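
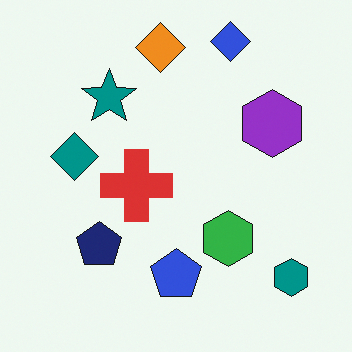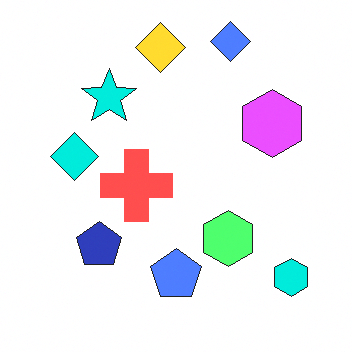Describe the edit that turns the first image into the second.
The second image is the first substantially brightened.

Every pixel — background and shapes alike — is uniformly brightened.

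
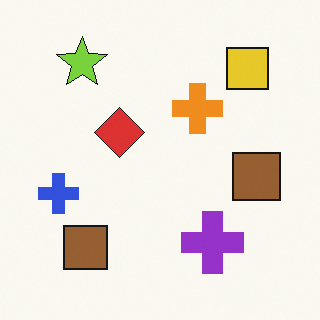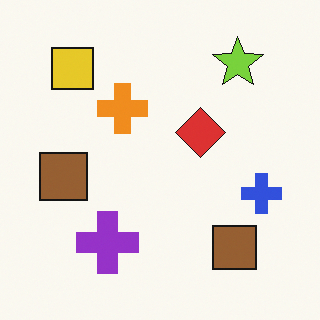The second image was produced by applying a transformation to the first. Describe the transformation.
The image was flipped horizontally (left ↔ right).

The blue cross is in the left of the first image and the right of the second — shapes on opposite sides of the vertical midline have swapped in a mirror flip.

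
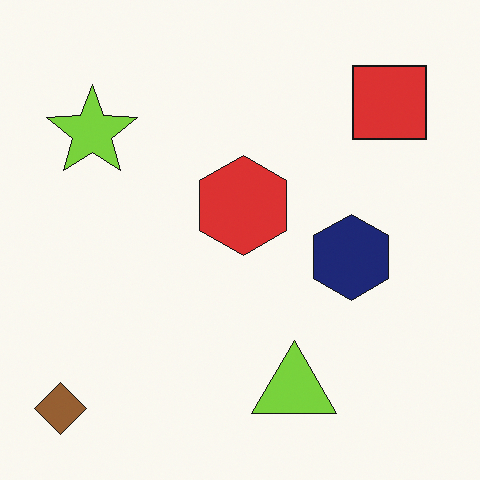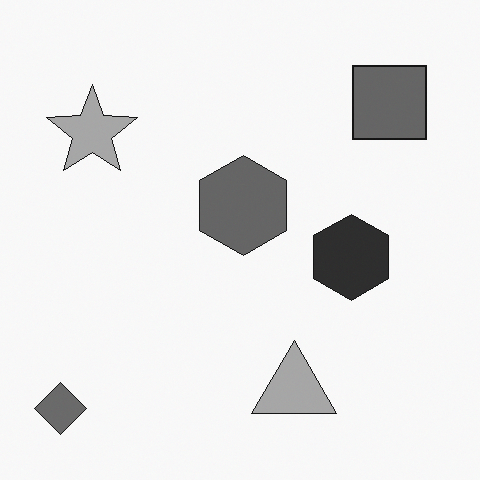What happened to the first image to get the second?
The second image is the first converted to grayscale.

All color is removed — every shape is now a shade of grey.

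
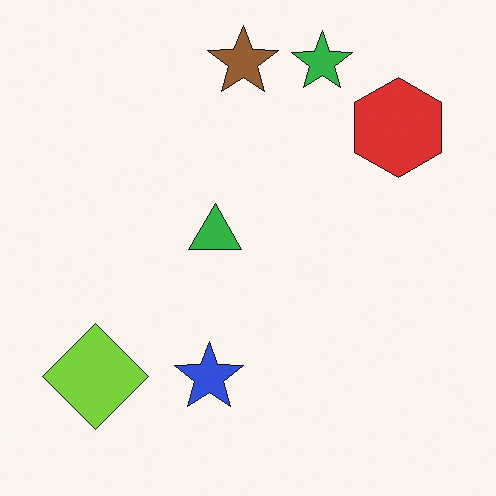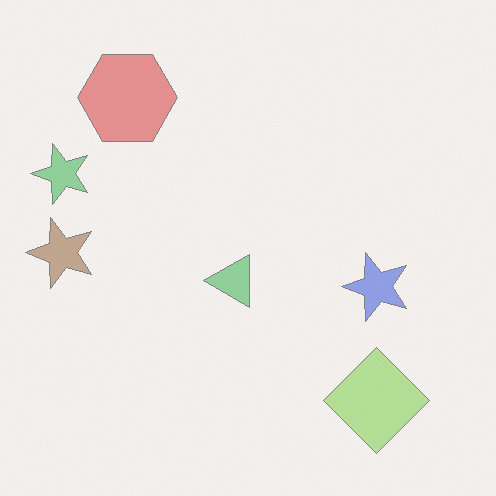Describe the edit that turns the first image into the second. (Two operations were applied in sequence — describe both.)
This is the original image rotated 90° counter-clockwise, then given much lower contrast.

The green star sits in the top of the first image and the left of the second — consistent with a whole-image 90° counter-clockwise rotation. Tones are pushed toward mid-grey across the whole image — a global contrast change.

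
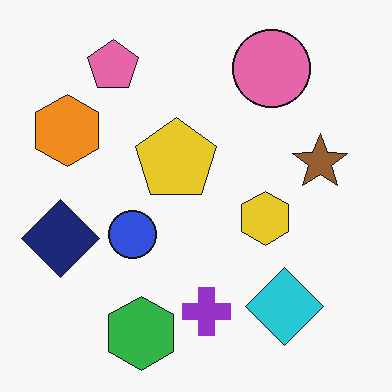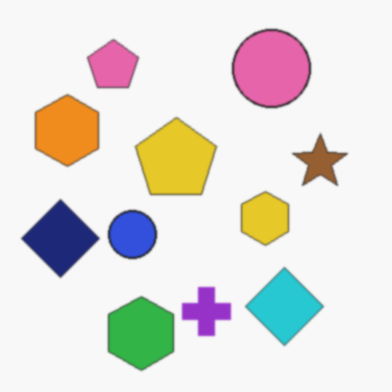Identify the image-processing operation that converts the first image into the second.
It was given a subtle gaussian blur.

Shape edges and outlines are uniformly softened across the whole image.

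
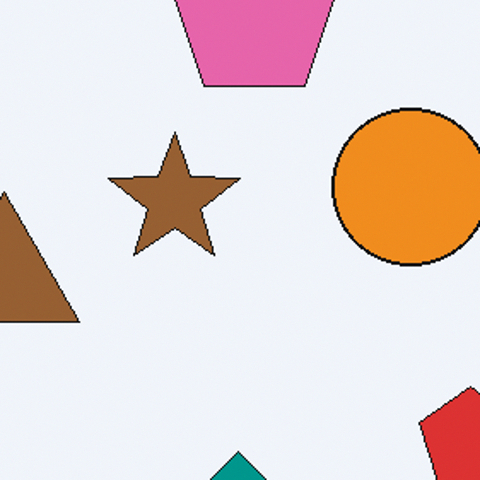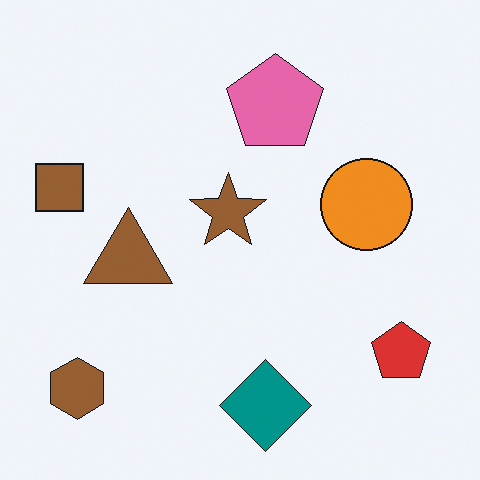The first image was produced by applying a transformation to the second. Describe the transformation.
The transformation is: cropped tightly and scaled back up.

The visible shapes are larger and the field of view is narrower; shapes near the original edges may be partly or wholly outside the frame — a crop-and-rescale.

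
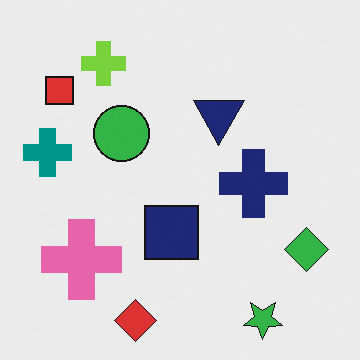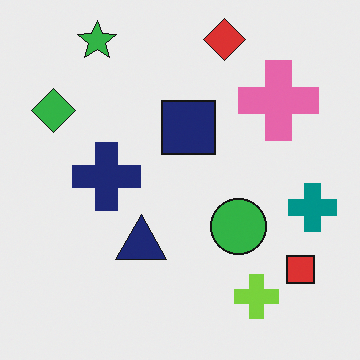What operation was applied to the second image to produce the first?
The transformation is: rotated 180°.

The green star sits in the top-left of the second image and the bottom-right of the first — consistent with a whole-image 180° rotation.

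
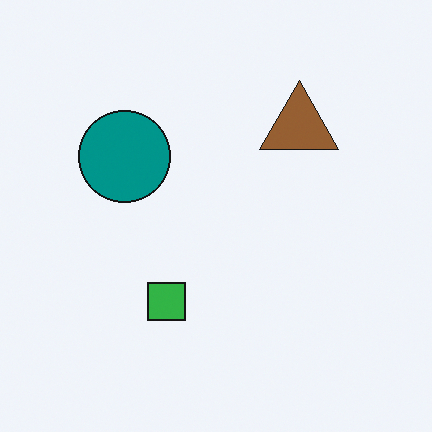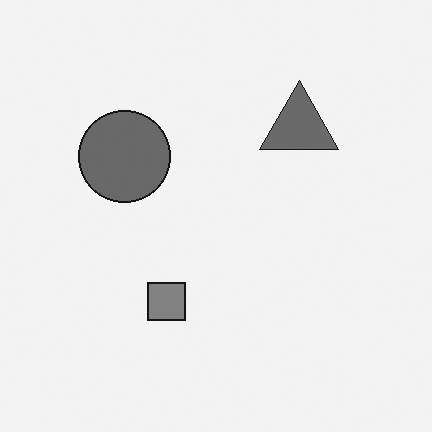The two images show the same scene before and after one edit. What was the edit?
Converted to grayscale.

All color is removed — every shape is now a shade of grey.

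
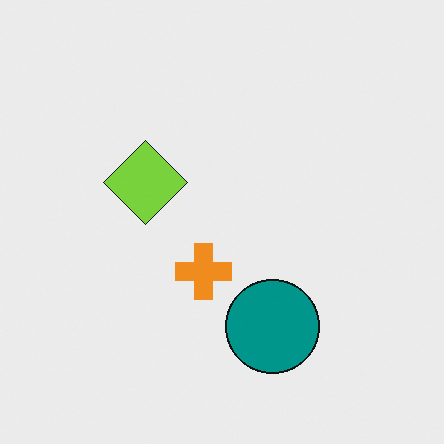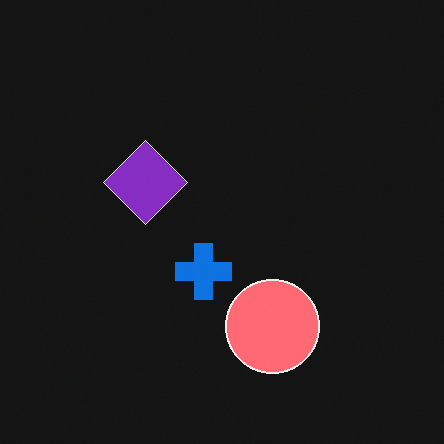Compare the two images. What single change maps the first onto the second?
The transformation is: color-inverted (negative).

The light background has become dark and every shape's color is its complement — a photographic negative.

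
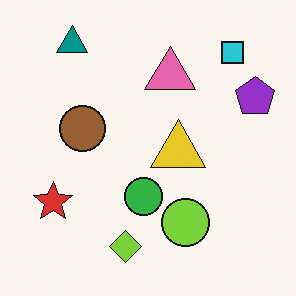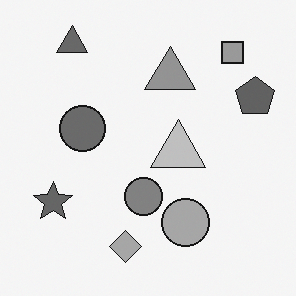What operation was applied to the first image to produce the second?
Converted to grayscale.

All color is removed — every shape is now a shade of grey.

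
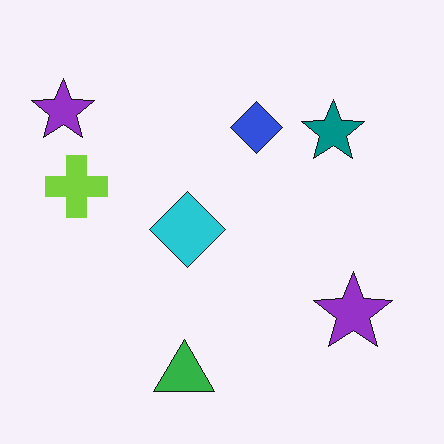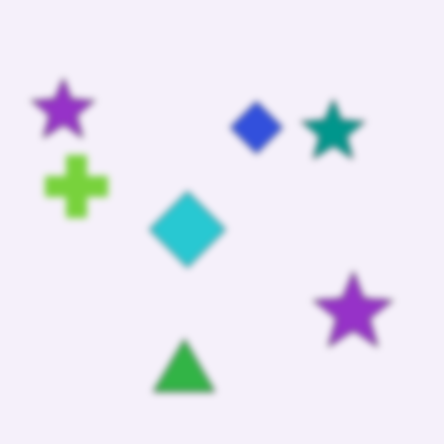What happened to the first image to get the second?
The transformation is: moderately blurred.

Shape edges and outlines are uniformly softened across the whole image.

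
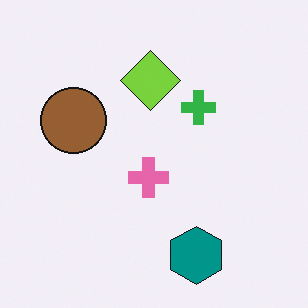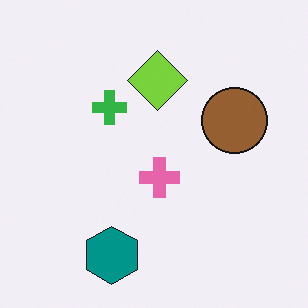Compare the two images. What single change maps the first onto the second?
The image was flipped horizontally (left ↔ right).

The brown circle is in the left of the first image and the right of the second — shapes on opposite sides of the vertical midline have swapped in a mirror flip.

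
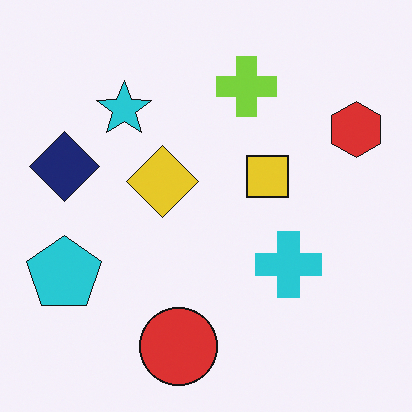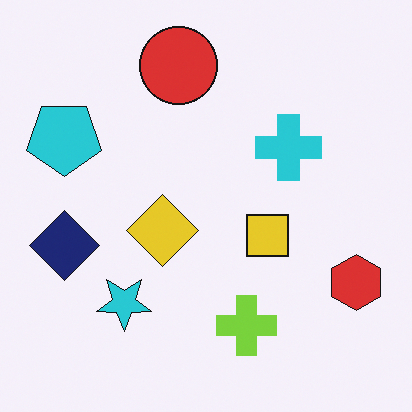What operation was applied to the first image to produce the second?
The second image is the first flipped vertically (top ↔ bottom).

The red circle is in the bottom of the first image and the top of the second — shapes on opposite sides of the horizontal midline have swapped in a mirror flip.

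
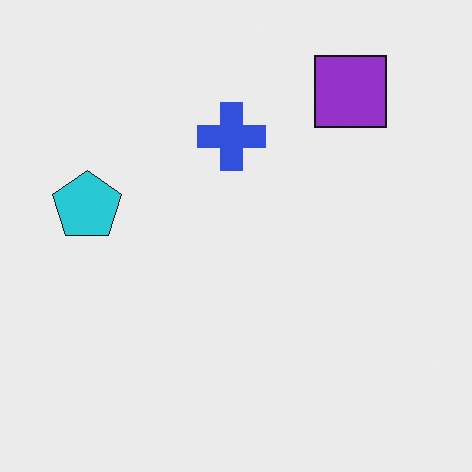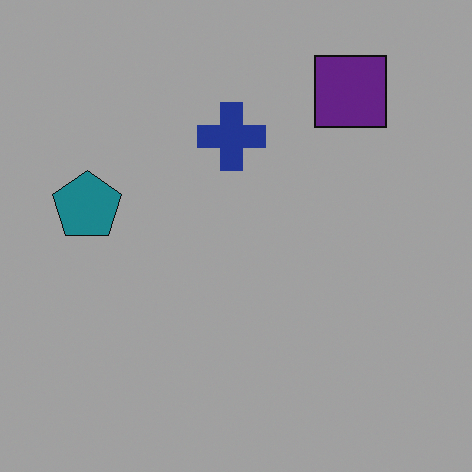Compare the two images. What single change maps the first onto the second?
Noticeably darkened.

Every pixel — background and shapes alike — is uniformly darkened.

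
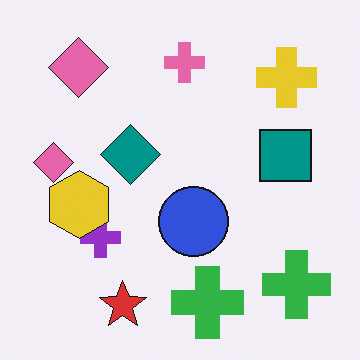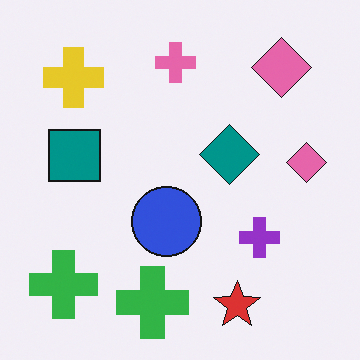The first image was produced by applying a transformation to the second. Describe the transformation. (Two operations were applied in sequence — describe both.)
The transformation is: flipped horizontally (left ↔ right), then overlaid with an additional yellow hexagon.

The yellow cross is in the top-left of the second image and the top-right of the first — shapes on opposite sides of the vertical midline have swapped in a mirror flip. A yellow hexagon appears in the first image that is absent from the second.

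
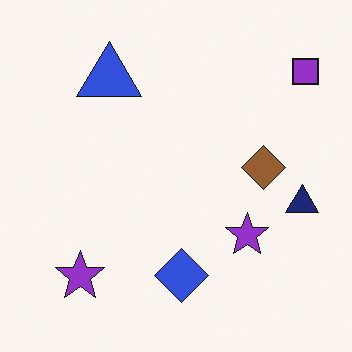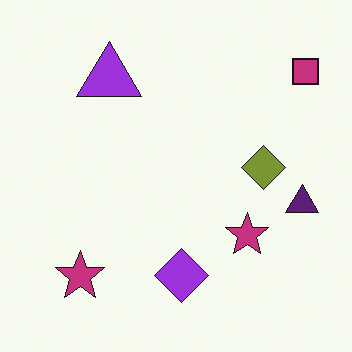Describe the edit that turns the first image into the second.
The image was hue-shifted slightly.

Every shape's color has rotated by the same amount around the hue wheel — a uniform hue shift.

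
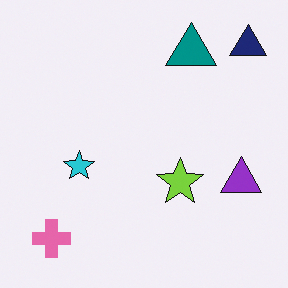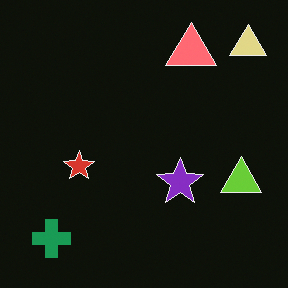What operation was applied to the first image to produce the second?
The second image is the first color-inverted (negative).

The light background has become dark and every shape's color is its complement — a photographic negative.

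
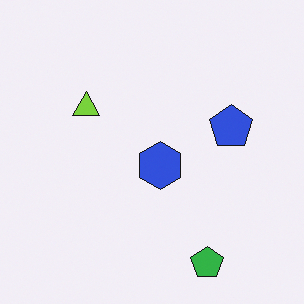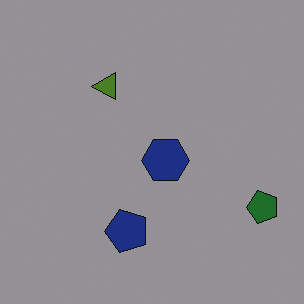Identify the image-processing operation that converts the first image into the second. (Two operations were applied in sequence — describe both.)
It was transposed (reflected across the top-left ↔ bottom-right diagonal), then darkened a lot.

Shapes have swapped their row and column positions — what was in the top-right is now in the bottom-left — a diagonal reflection. Every pixel — background and shapes alike — is uniformly darkened.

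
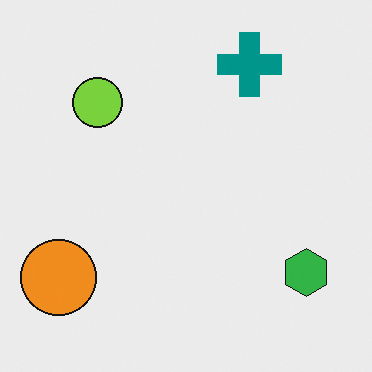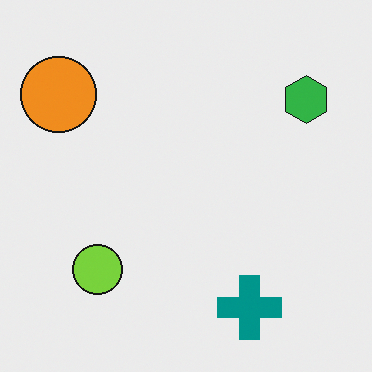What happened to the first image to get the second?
The image was flipped vertically (top ↔ bottom).

The teal cross is in the top-right of the first image and the bottom-right of the second — shapes on opposite sides of the horizontal midline have swapped in a mirror flip.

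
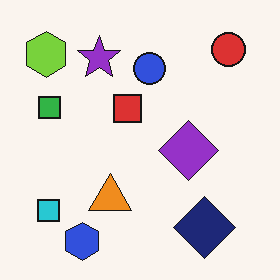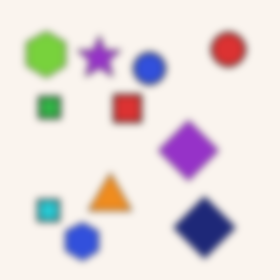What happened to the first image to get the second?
It was moderately blurred.

Shape edges and outlines are uniformly softened across the whole image.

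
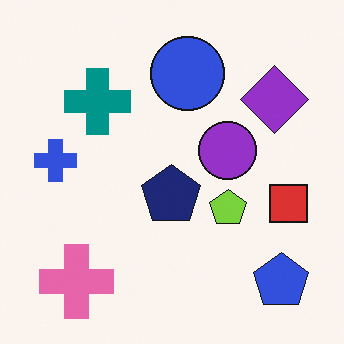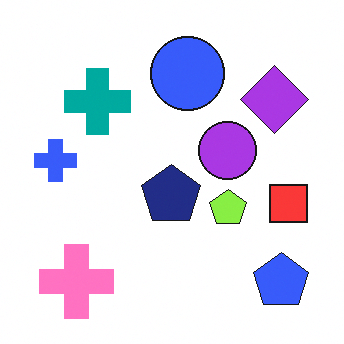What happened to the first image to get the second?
The transformation is: brightened a little.

Every pixel — background and shapes alike — is uniformly brightened.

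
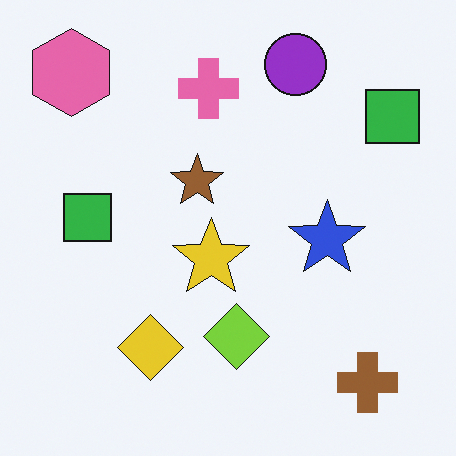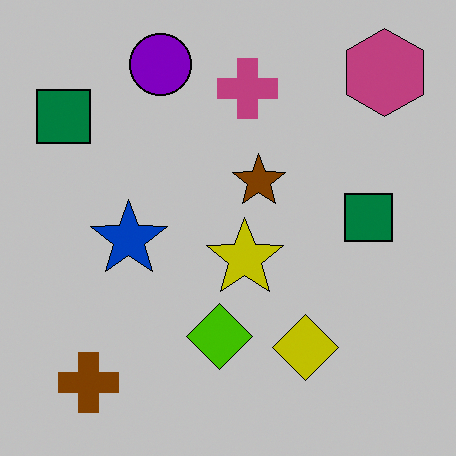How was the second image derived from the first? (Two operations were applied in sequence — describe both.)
The transformation is: flipped horizontally (left ↔ right), then heavily posterized to just a handful of flat colors.

The pink hexagon is in the top-left of the first image and the top-right of the second — shapes on opposite sides of the vertical midline have swapped in a mirror flip. Each flat color has snapped to a coarser quantized level — most visibly, the near-white background has dropped to a flat grey.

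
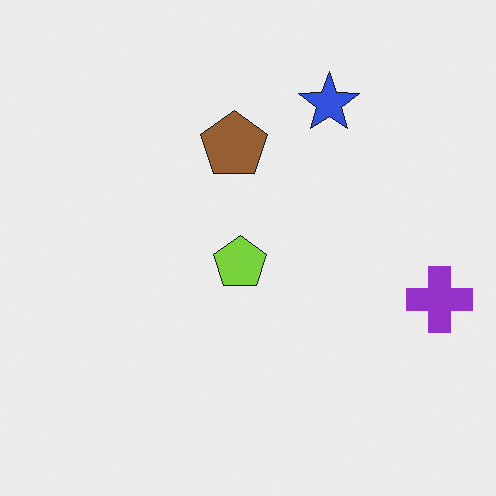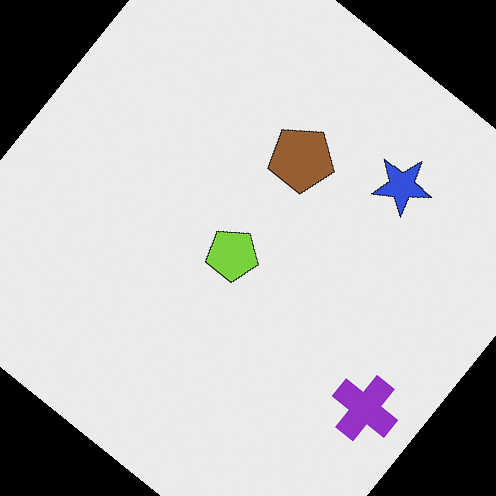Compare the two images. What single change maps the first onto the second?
Rotated clockwise by a large amount — several tens of degrees.

Every shape is tilted by the same angle and the image corners show triangular fill wedges — a whole-image rotation by a non-right angle.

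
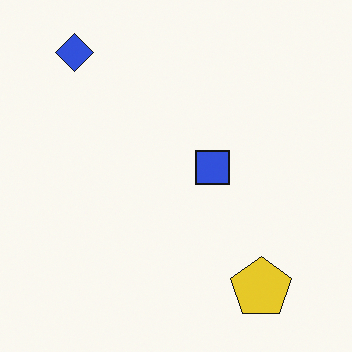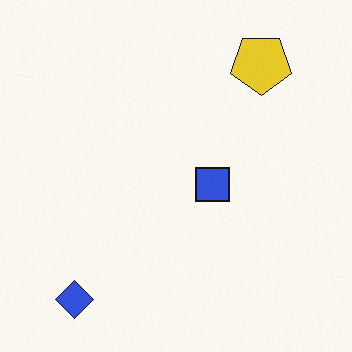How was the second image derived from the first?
The image was flipped vertically (top ↔ bottom).

The blue diamond is in the top-left of the first image and the bottom-left of the second — shapes on opposite sides of the horizontal midline have swapped in a mirror flip.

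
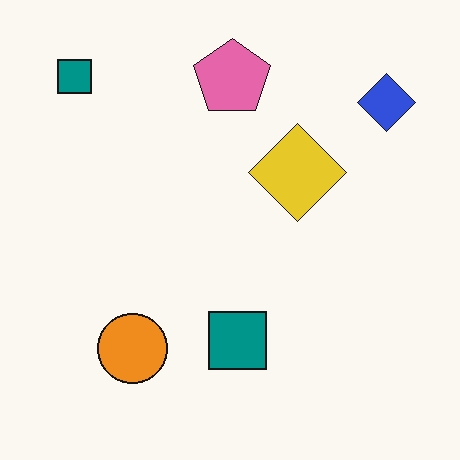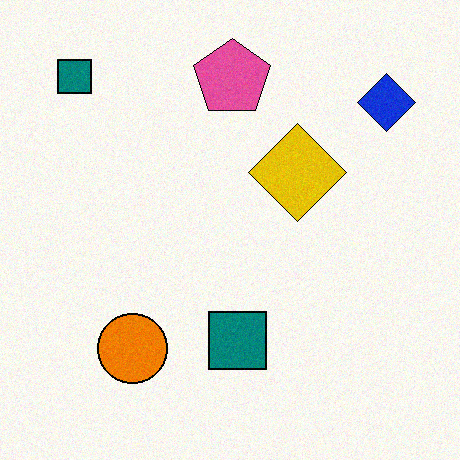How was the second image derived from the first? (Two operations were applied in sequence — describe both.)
The transformation is: given slightly increased contrast, then degraded with a light layer of grain.

Tones are pushed away from mid-grey across the whole image — a global contrast change. Random speckle covers the whole image, including the flat background.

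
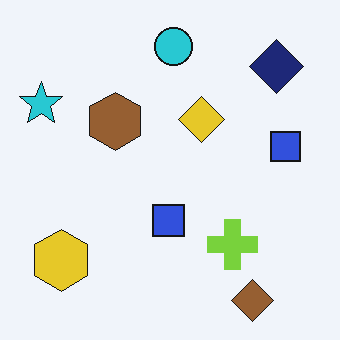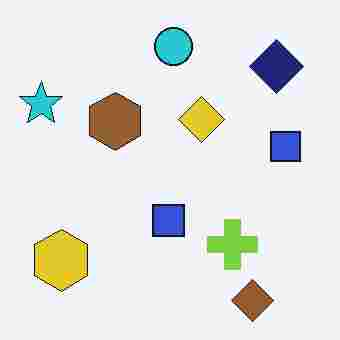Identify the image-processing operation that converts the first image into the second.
The transformation is: heavily JPEG-compressed with obvious blocking artifacts.

Blocky 8×8 compression artifacts appear around shape edges and the flat background shows ringing — characteristic JPEG degradation.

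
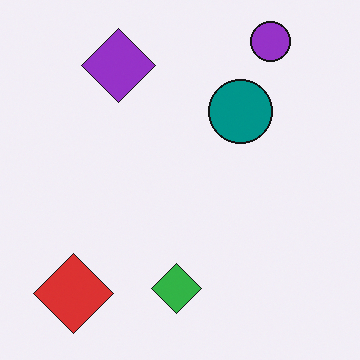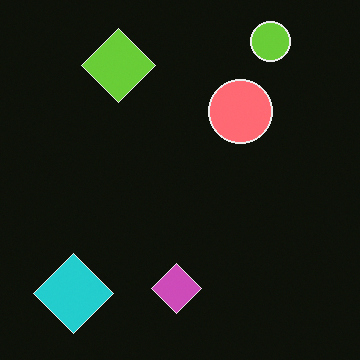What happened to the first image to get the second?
The second image is the first color-inverted (negative).

The light background has become dark and every shape's color is its complement — a photographic negative.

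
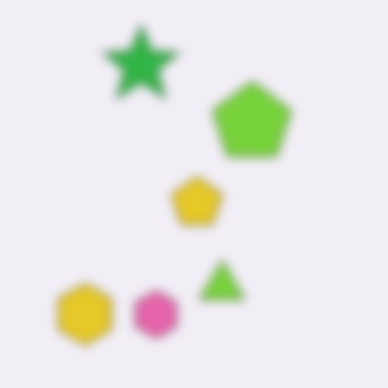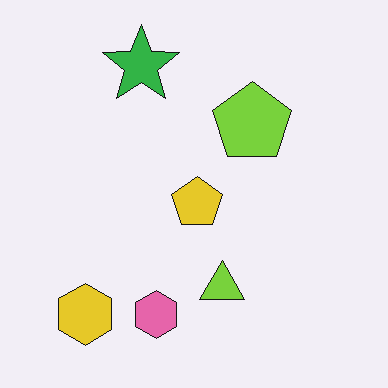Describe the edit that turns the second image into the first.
Strongly gaussian-blurred.

Shape edges and outlines are uniformly softened across the whole image.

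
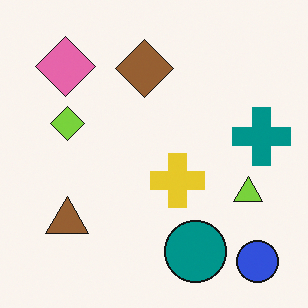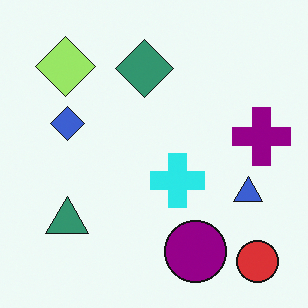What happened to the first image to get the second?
The image was hue-shifted noticeably.

Every shape's color has rotated by the same amount around the hue wheel — a uniform hue shift.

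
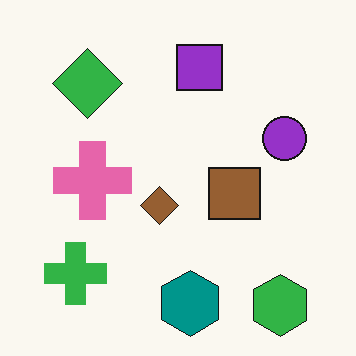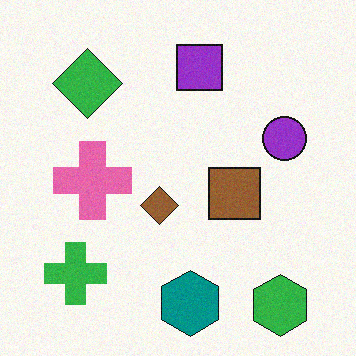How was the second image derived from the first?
It was degraded with a light layer of grain.

Random speckle covers the whole image, including the flat background.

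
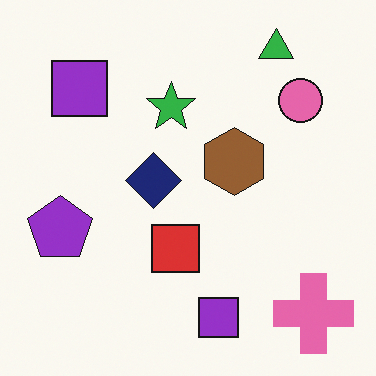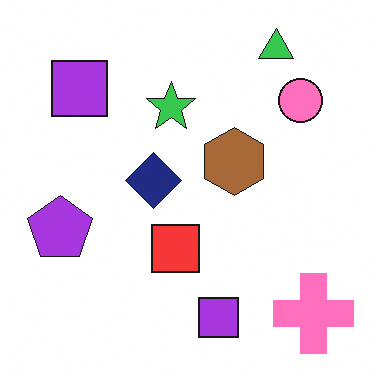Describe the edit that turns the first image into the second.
The image was slightly brightened.

Every pixel — background and shapes alike — is uniformly brightened.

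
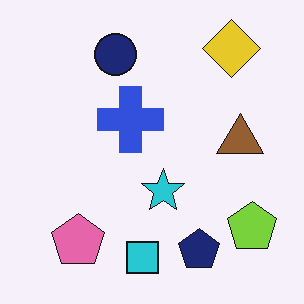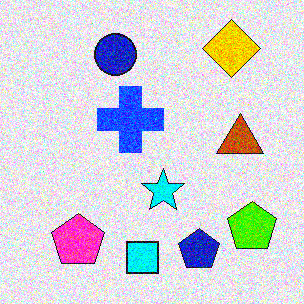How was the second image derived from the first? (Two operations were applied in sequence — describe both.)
The transformation is: degraded with visible gaussian noise, then made much more vivid (saturation change).

Random speckle covers the whole image, including the flat background. All colors are more vivid — a global saturation change.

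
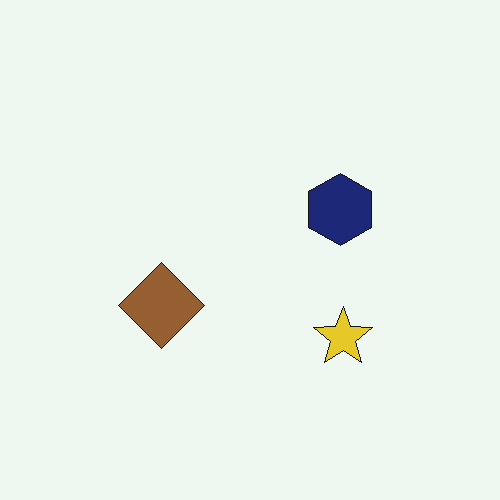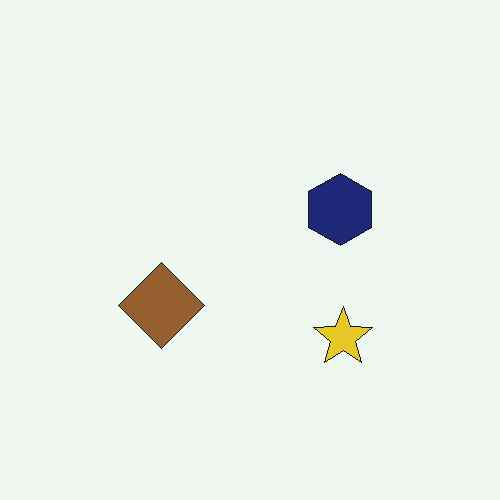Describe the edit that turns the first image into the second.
The second image is the first JPEG-compressed with visible artifacts.

Blocky 8×8 compression artifacts appear around shape edges and the flat background shows ringing — characteristic JPEG degradation.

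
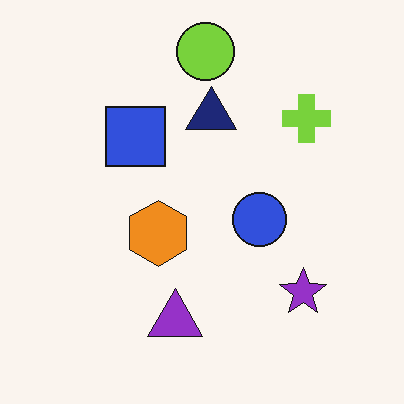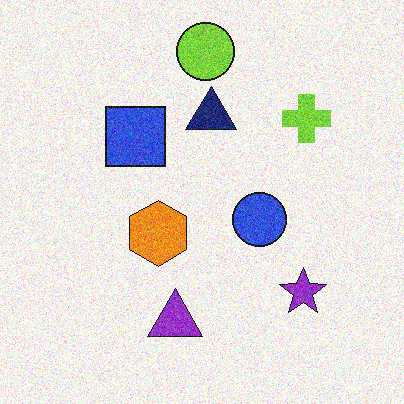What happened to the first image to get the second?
Degraded with moderate additive noise.

Random speckle covers the whole image, including the flat background.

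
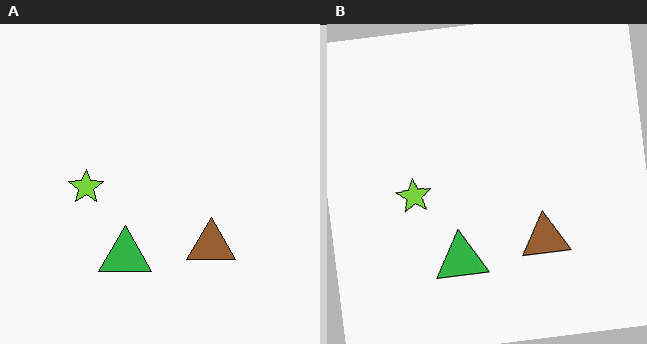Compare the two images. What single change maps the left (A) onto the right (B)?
The right (B) image is the left (A) rotated counter-clockwise by a few degrees.

Every shape is tilted by the same angle and the image corners show triangular fill wedges — a whole-image rotation by a non-right angle.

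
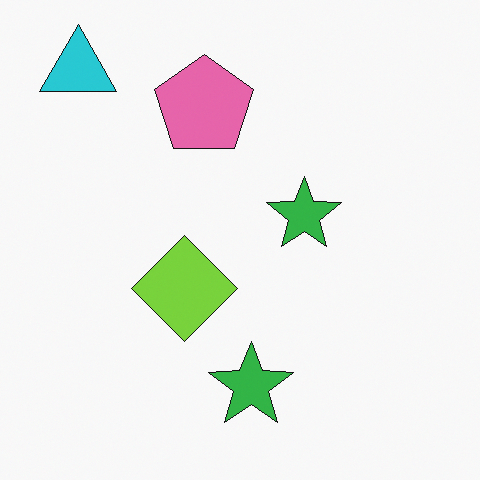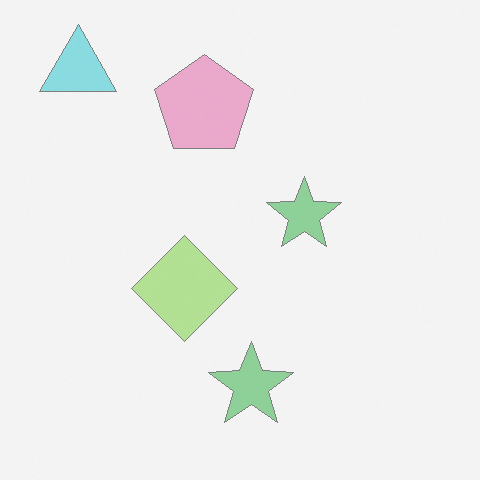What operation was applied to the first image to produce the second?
This is the original image given much lower contrast.

Tones are pushed toward mid-grey across the whole image — a global contrast change.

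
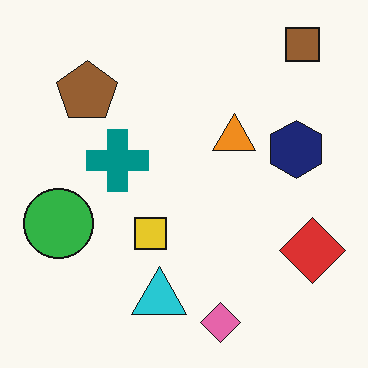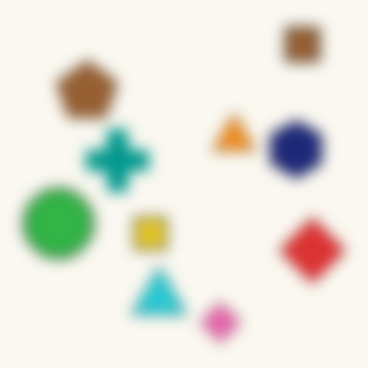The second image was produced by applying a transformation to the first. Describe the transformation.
The image was strongly gaussian-blurred.

Shape edges and outlines are uniformly softened across the whole image.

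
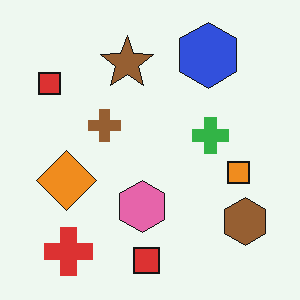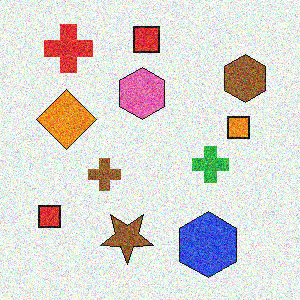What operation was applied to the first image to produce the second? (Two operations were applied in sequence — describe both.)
It was flipped vertically (top ↔ bottom), then degraded with heavy additive noise.

The red cross is in the bottom-left of the first image and the top-left of the second — shapes on opposite sides of the horizontal midline have swapped in a mirror flip. Random speckle covers the whole image, including the flat background.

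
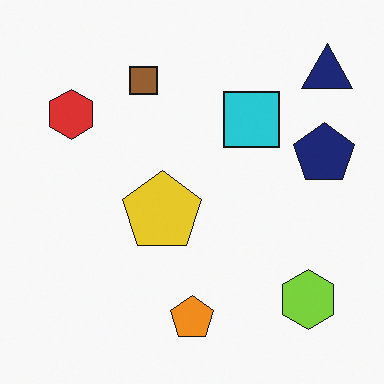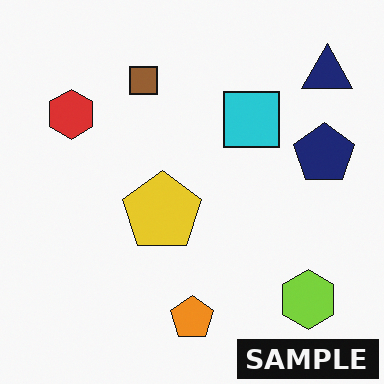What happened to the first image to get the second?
The second image is the first watermarked with the text "SAMPLE" in the lower-right corner.

A dark label reading "SAMPLE" appears in the lower-right corner.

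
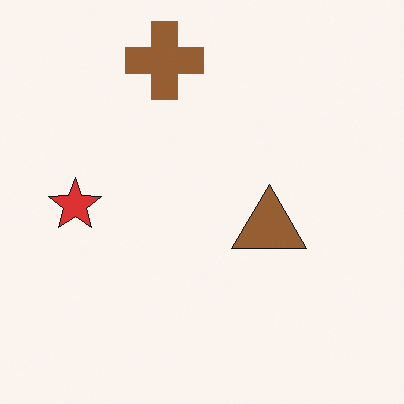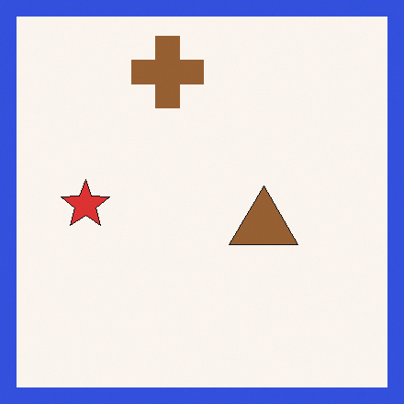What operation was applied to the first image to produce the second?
The image was framed with a blue border.

A solid blue frame runs around the edge of the second image, with the content slightly shrunk inside it.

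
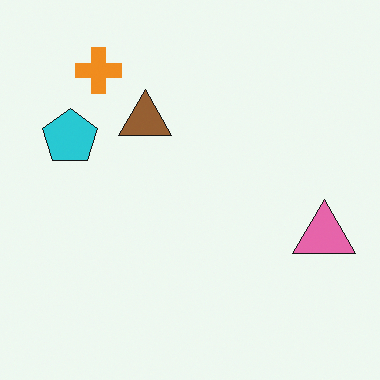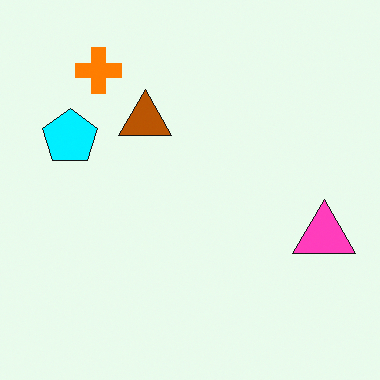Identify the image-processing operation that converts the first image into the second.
The second image is the first heavily oversaturated.

All colors are more vivid — a global saturation change.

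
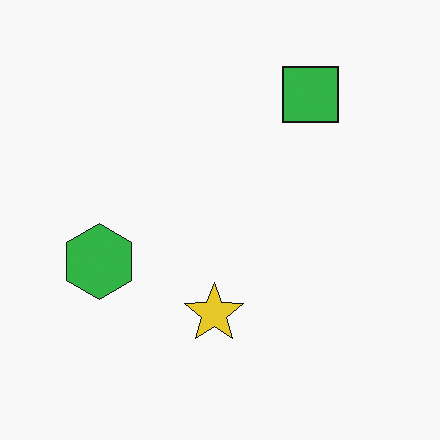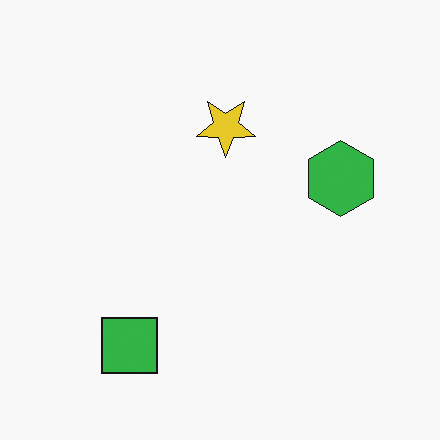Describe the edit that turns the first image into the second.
This is the original image rotated 180°.

The green square sits in the top-right of the first image and the bottom-left of the second — consistent with a whole-image 180° rotation.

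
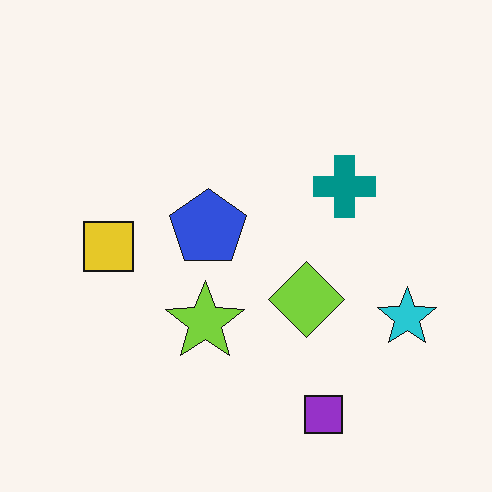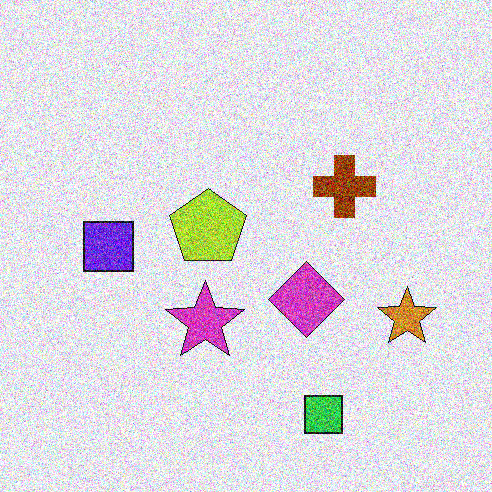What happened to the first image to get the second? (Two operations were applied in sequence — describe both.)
It was hue-shifted by a large amount, then degraded with heavy additive noise.

Every shape's color has rotated by the same amount around the hue wheel — a uniform hue shift. Random speckle covers the whole image, including the flat background.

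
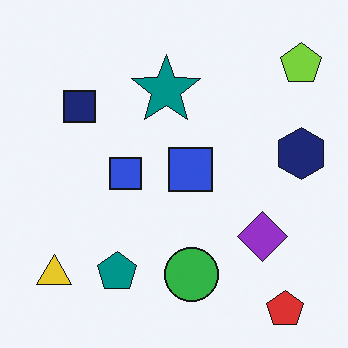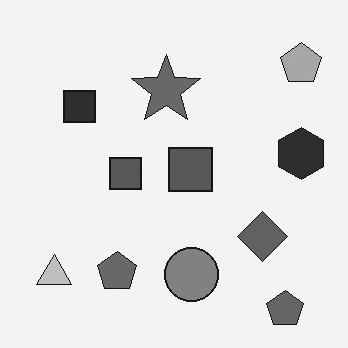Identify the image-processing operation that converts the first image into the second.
The second image is the first converted to grayscale.

All color is removed — every shape is now a shade of grey.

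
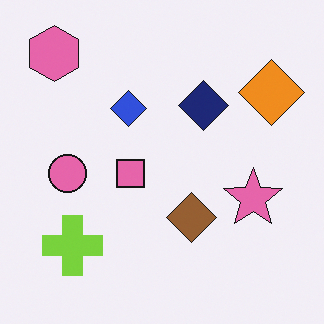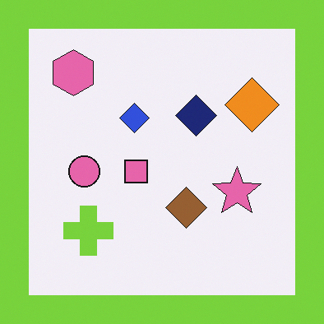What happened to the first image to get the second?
The second image is the first framed with a lime border.

A solid lime frame runs around the edge of the second image, with the content slightly shrunk inside it.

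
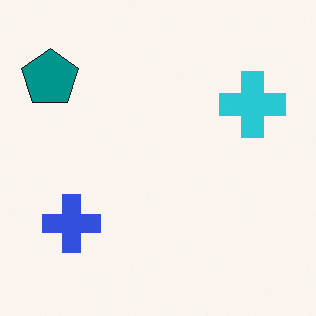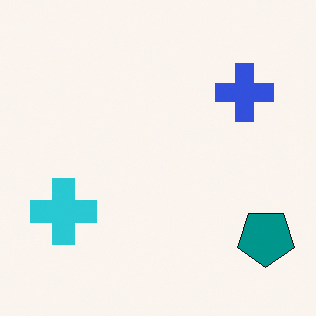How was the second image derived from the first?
This is the original image rotated 180°.

The teal pentagon sits in the top-left of the first image and the bottom-right of the second — consistent with a whole-image 180° rotation.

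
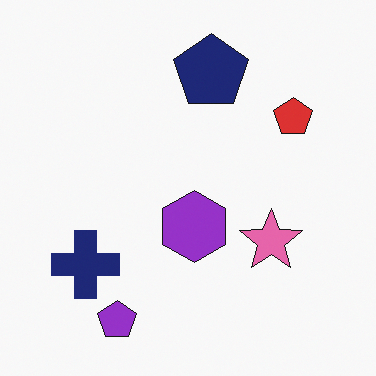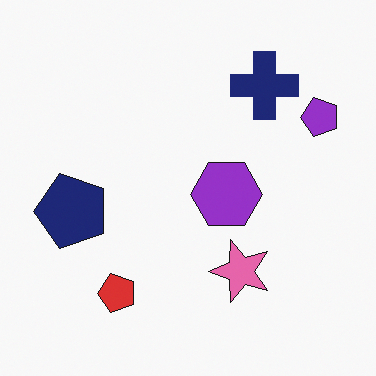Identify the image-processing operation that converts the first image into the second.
The second image is the first transposed (reflected across the top-left ↔ bottom-right diagonal).

Shapes have swapped their row and column positions — what was in the top-right is now in the bottom-left — a diagonal reflection.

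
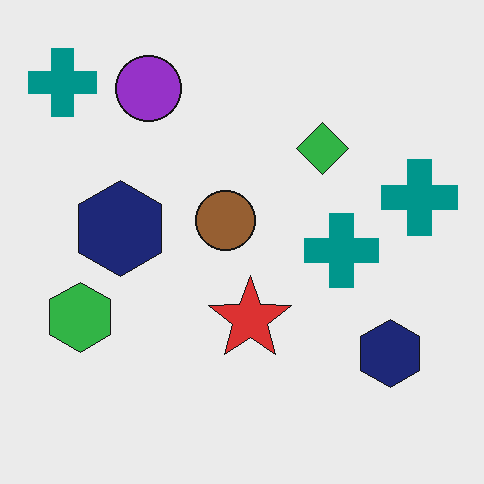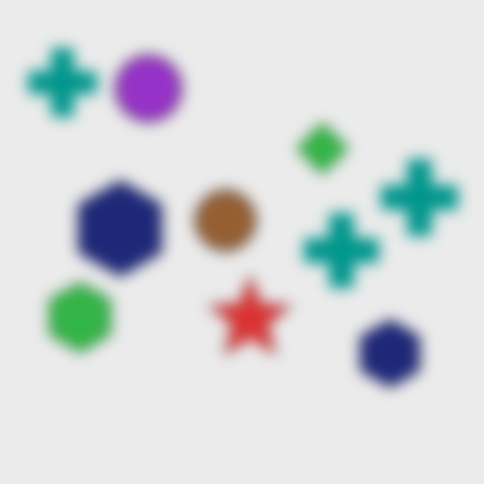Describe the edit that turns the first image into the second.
The image was heavily blurred.

Shape edges and outlines are uniformly softened across the whole image.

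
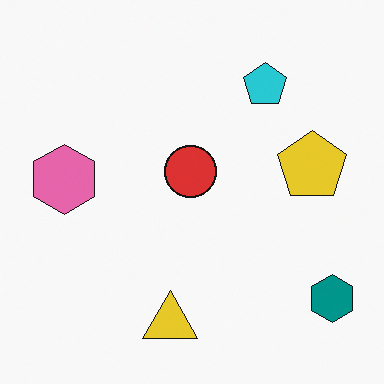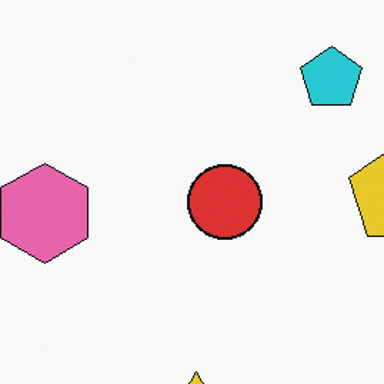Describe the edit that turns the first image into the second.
The transformation is: cropped slightly and scaled back up.

The visible shapes are larger and the field of view is narrower; shapes near the original edges may be partly or wholly outside the frame — a crop-and-rescale.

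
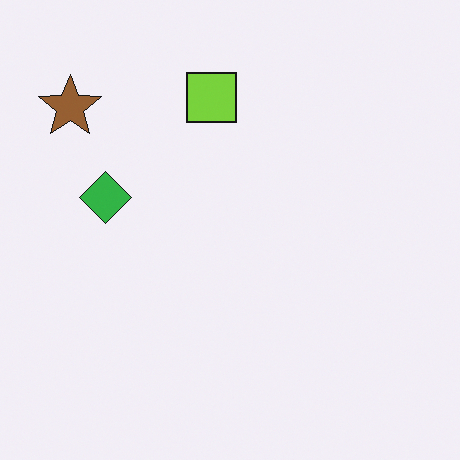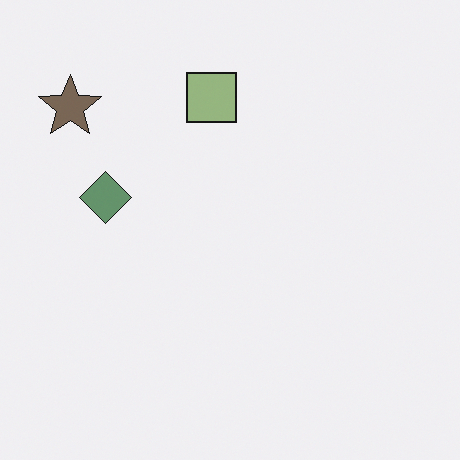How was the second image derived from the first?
The image was heavily desaturated.

All colors are more muted and greyish — a global saturation change.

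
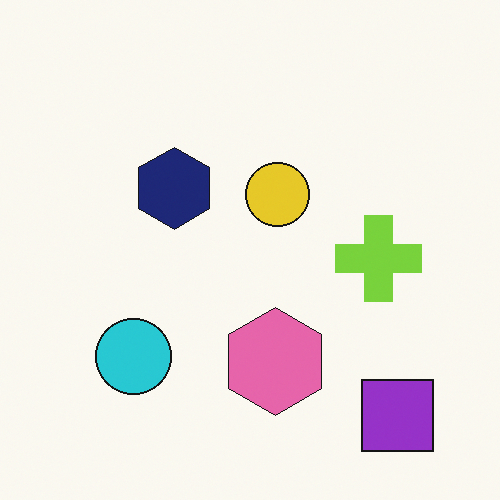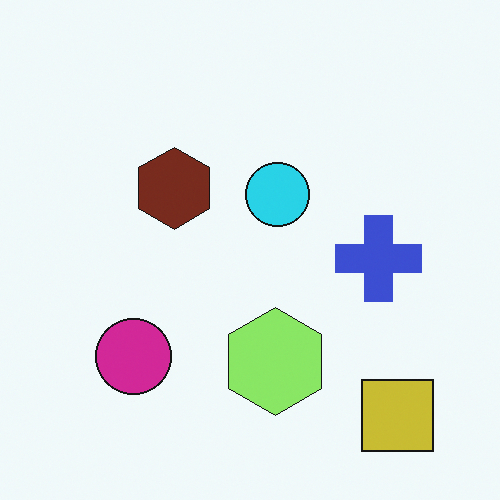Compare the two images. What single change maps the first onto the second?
This is the original image hue-shifted through roughly a third of the color wheel.

Every shape's color has rotated by the same amount around the hue wheel — a uniform hue shift.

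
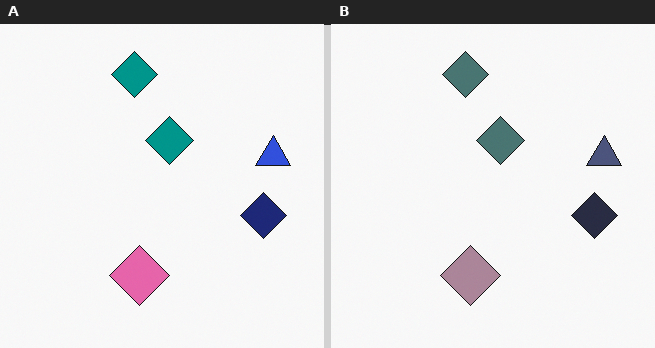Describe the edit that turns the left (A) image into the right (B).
The right (B) image is the left (A) heavily desaturated.

All colors are more muted and greyish — a global saturation change.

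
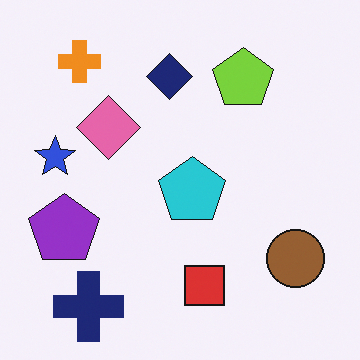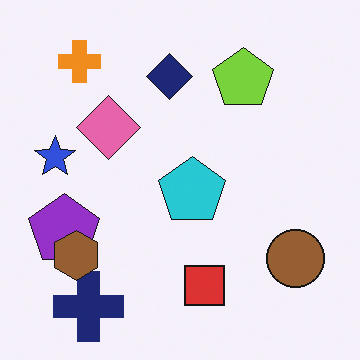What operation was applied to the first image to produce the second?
Overlaid with an additional brown hexagon.

A brown hexagon appears in the second image that is absent from the first.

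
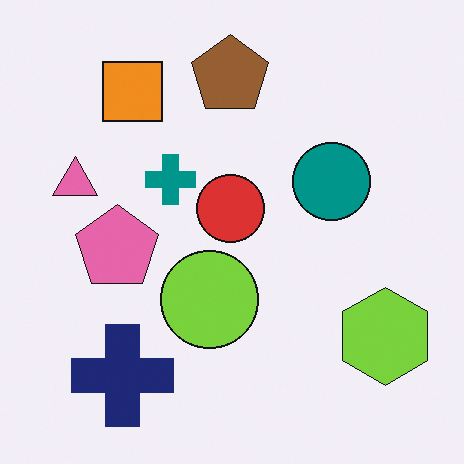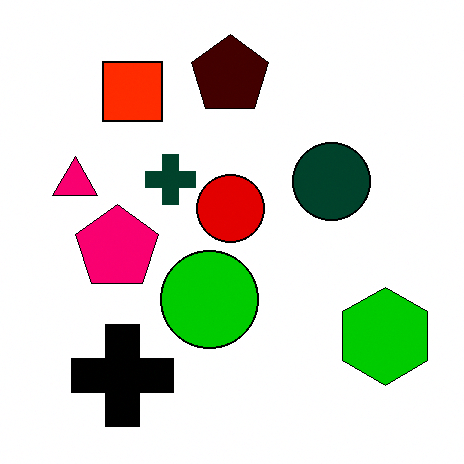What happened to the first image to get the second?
The image was given much higher contrast.

Tones are pushed away from mid-grey across the whole image — a global contrast change.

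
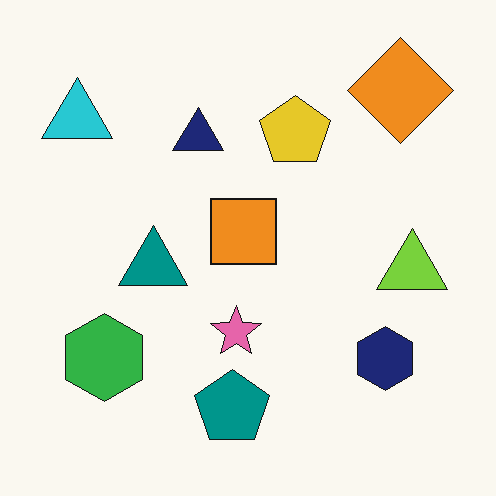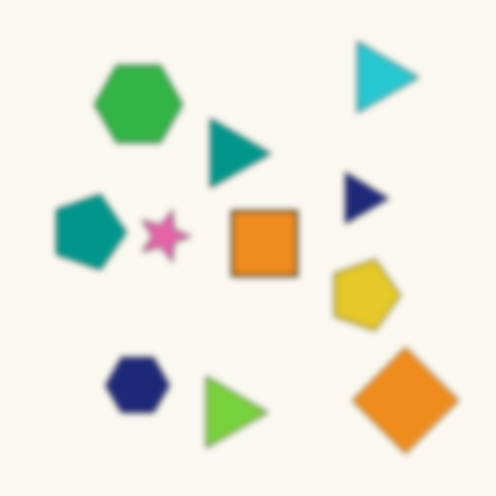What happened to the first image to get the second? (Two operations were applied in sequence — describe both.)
It was rotated 90° clockwise, then moderately blurred.

The orange diamond sits in the top-right of the first image and the bottom-right of the second — consistent with a whole-image 90° clockwise rotation. Shape edges and outlines are uniformly softened across the whole image.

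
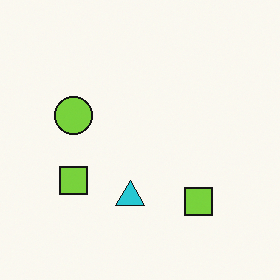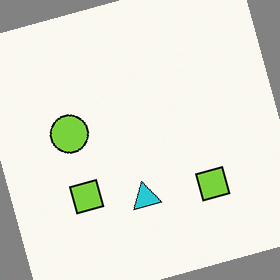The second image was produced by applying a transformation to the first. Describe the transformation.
It was rotated counter-clockwise by a moderate amount.

Every shape is tilted by the same angle and the image corners show triangular fill wedges — a whole-image rotation by a non-right angle.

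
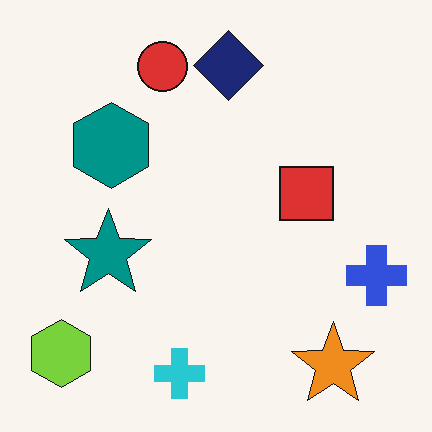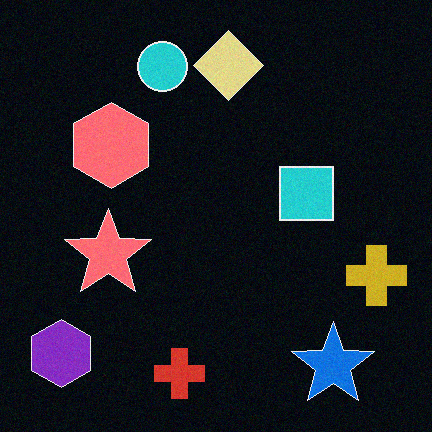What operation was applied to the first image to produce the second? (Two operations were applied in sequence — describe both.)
The transformation is: color-inverted (negative), then degraded with a light layer of grain.

The light background has become dark and every shape's color is its complement — a photographic negative. Random speckle covers the whole image, including the flat background.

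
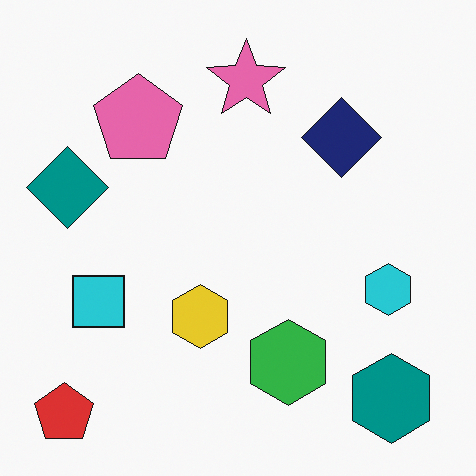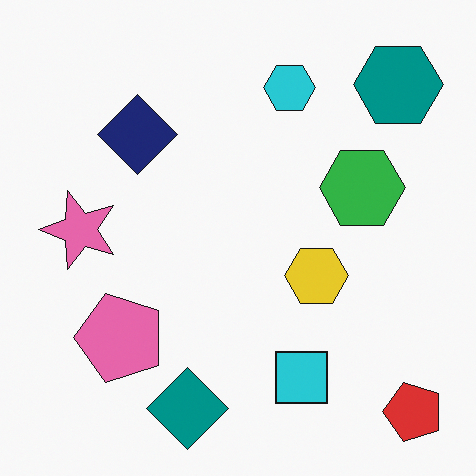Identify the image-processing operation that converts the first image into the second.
It was rotated 90° counter-clockwise.

The red pentagon sits in the bottom-left of the first image and the bottom-right of the second — consistent with a whole-image 90° counter-clockwise rotation.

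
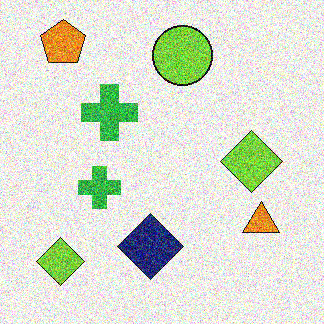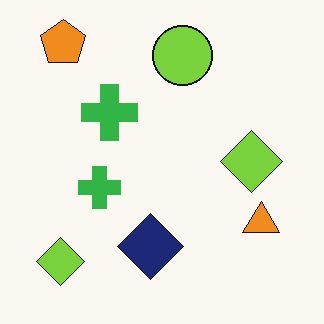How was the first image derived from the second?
This is the original image degraded with strong gaussian noise.

Random speckle covers the whole image, including the flat background.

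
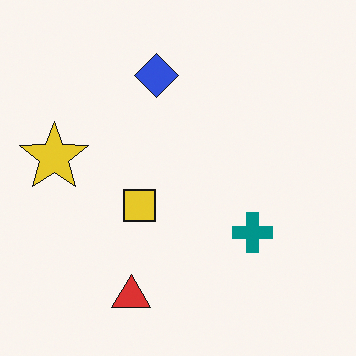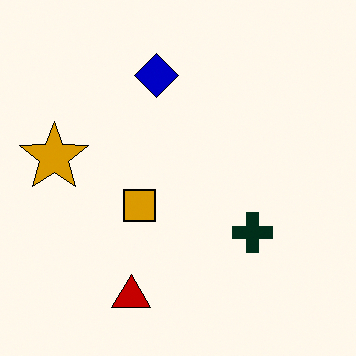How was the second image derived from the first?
Boosted in contrast.

Tones are pushed away from mid-grey across the whole image — a global contrast change.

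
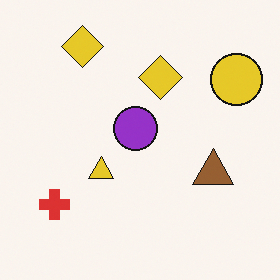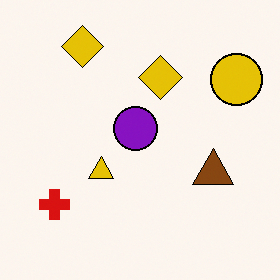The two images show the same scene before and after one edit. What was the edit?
Given slightly increased contrast.

Tones are pushed away from mid-grey across the whole image — a global contrast change.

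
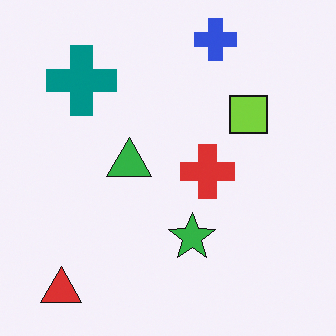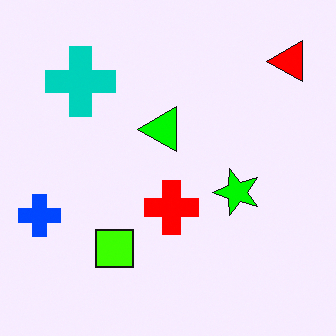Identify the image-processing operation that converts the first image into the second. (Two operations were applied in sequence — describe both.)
The image was made much more vivid (saturation change), then transposed (reflected across the top-left ↔ bottom-right diagonal).

All colors are more vivid — a global saturation change. Shapes have swapped their row and column positions — what was in the top-right is now in the bottom-left — a diagonal reflection.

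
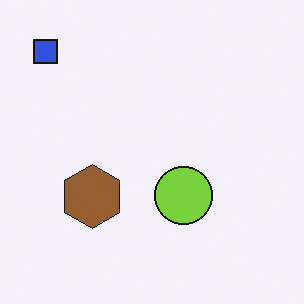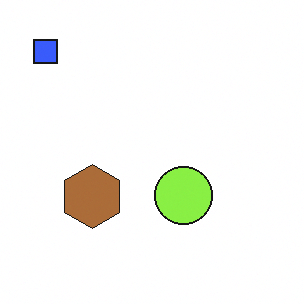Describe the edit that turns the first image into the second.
Slightly brightened.

Every pixel — background and shapes alike — is uniformly brightened.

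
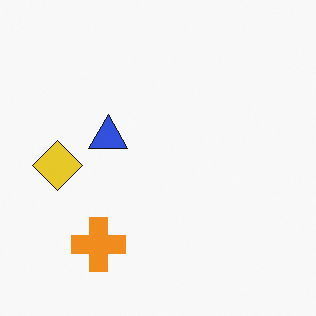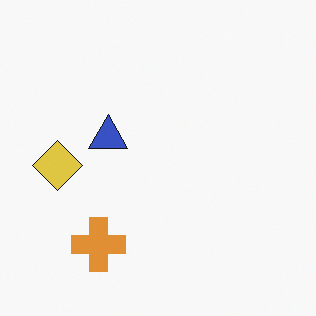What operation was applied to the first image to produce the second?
This is the original image slightly desaturated.

All colors are more muted and greyish — a global saturation change.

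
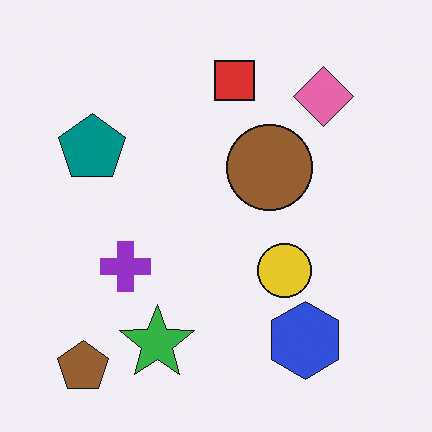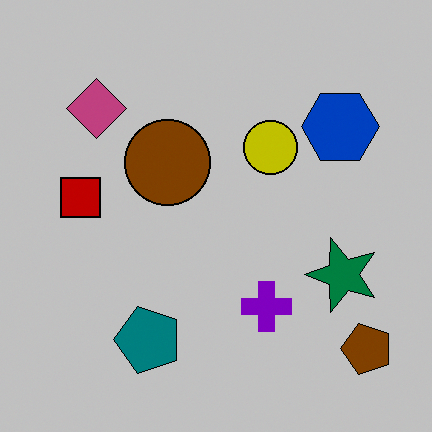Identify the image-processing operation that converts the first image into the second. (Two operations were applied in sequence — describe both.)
The second image is the first rotated 90° counter-clockwise, then heavily posterized to just a handful of flat colors.

The brown pentagon sits in the bottom-left of the first image and the bottom-right of the second — consistent with a whole-image 90° counter-clockwise rotation. Each flat color has snapped to a coarser quantized level — most visibly, the near-white background has dropped to a flat grey.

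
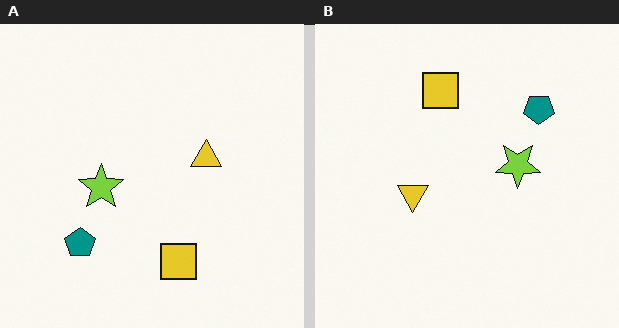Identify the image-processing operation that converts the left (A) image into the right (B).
The transformation is: rotated 180°.

The teal pentagon sits in the bottom-left of the left (A) image and the top-right of the right (B) — consistent with a whole-image 180° rotation.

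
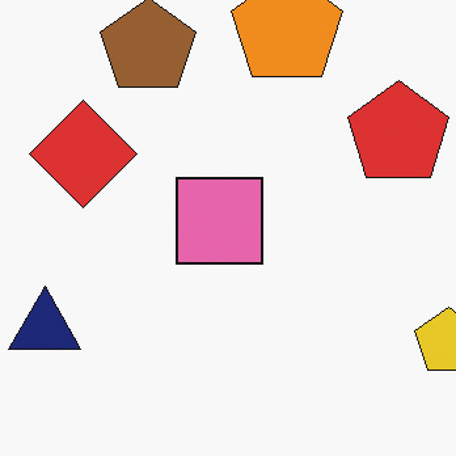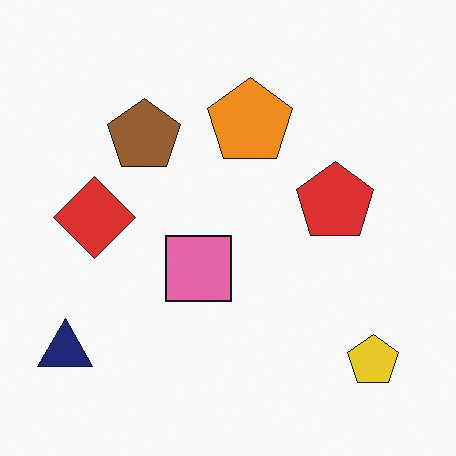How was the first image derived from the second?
The transformation is: cropped slightly and scaled back up.

The visible shapes are larger and the field of view is narrower; shapes near the original edges may be partly or wholly outside the frame — a crop-and-rescale.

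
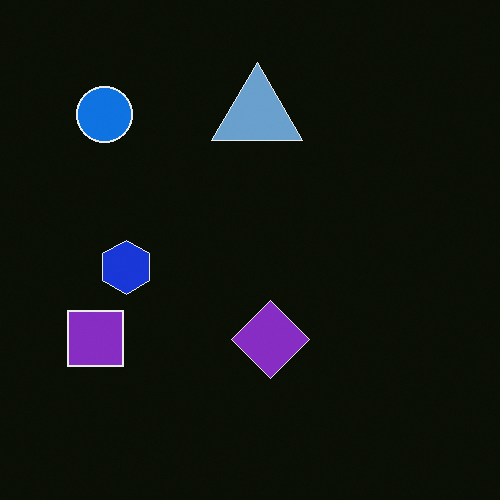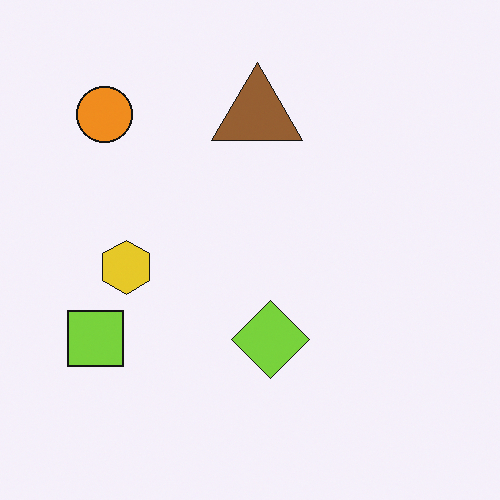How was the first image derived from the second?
This is the original image color-inverted (negative).

The light background has become dark and every shape's color is its complement — a photographic negative.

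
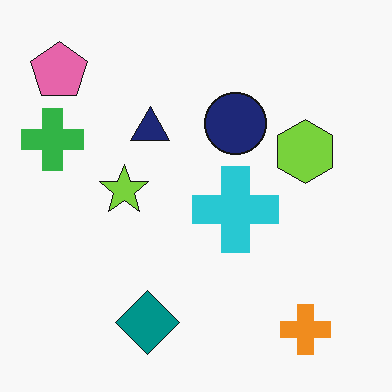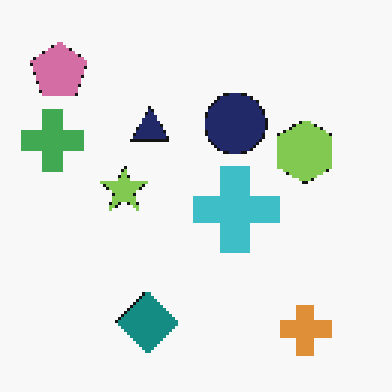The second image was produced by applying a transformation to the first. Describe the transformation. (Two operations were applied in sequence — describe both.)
This is the original image mildly pixelated, then slightly desaturated.

Shapes are reduced to large square blocks; fine edges and outlines are lost — a downscale-then-upscale (mosaic) effect. All colors are more muted and greyish — a global saturation change.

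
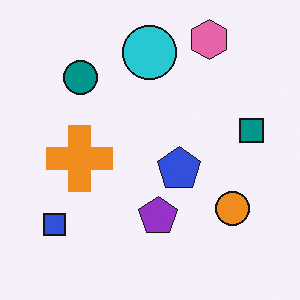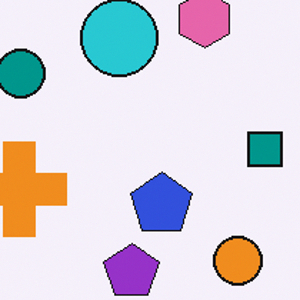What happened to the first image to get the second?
This is the original image cropped slightly and scaled back up.

The visible shapes are larger and the field of view is narrower; shapes near the original edges may be partly or wholly outside the frame — a crop-and-rescale.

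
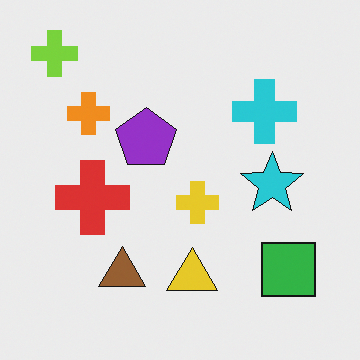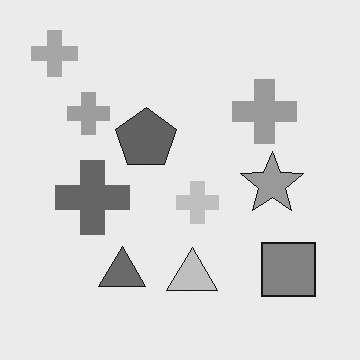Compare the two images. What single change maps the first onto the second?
The second image is the first converted to grayscale.

All color is removed — every shape is now a shade of grey.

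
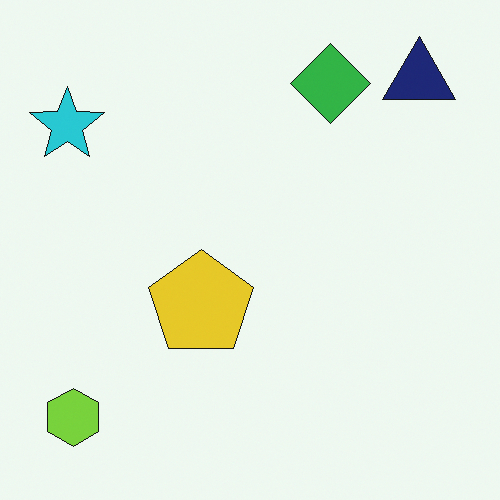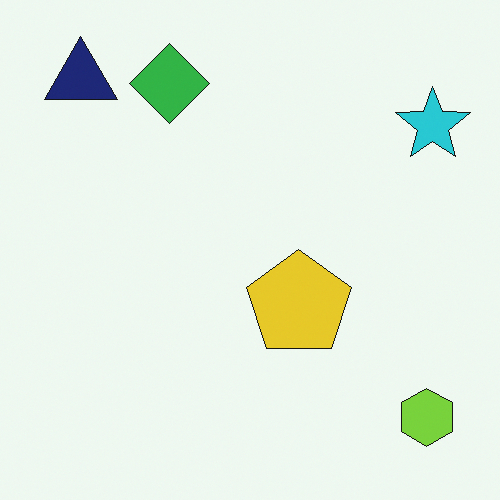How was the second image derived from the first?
The transformation is: flipped horizontally (left ↔ right).

The cyan star is in the top-left of the first image and the top-right of the second — shapes on opposite sides of the vertical midline have swapped in a mirror flip.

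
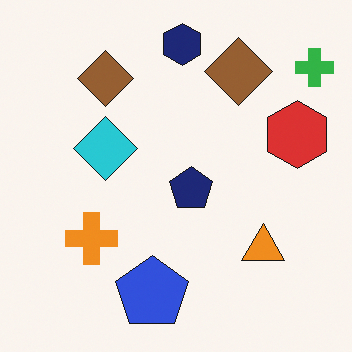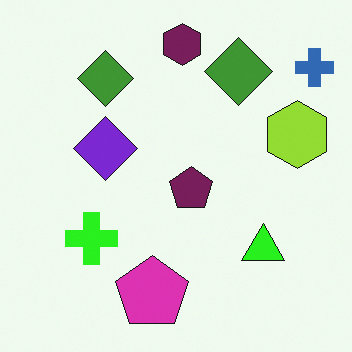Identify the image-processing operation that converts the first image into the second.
It was hue-shifted noticeably.

Every shape's color has rotated by the same amount around the hue wheel — a uniform hue shift.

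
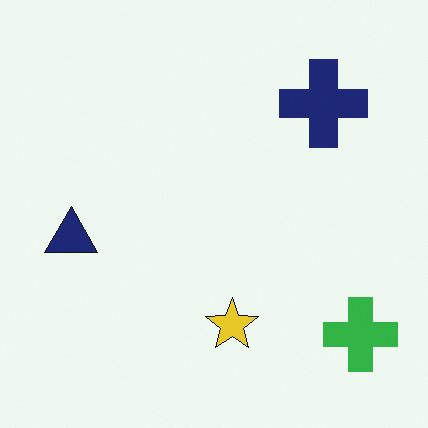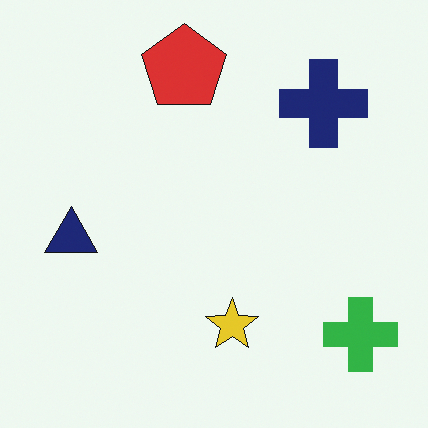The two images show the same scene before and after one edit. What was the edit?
The transformation is: overlaid with an additional red pentagon.

A red pentagon appears in the second image that is absent from the first.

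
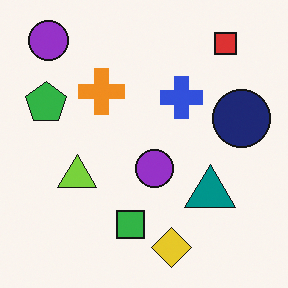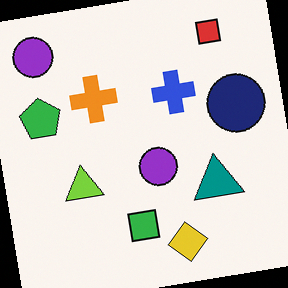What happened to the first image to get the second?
Rotated counter-clockwise by a few degrees.

Every shape is tilted by the same angle and the image corners show triangular fill wedges — a whole-image rotation by a non-right angle.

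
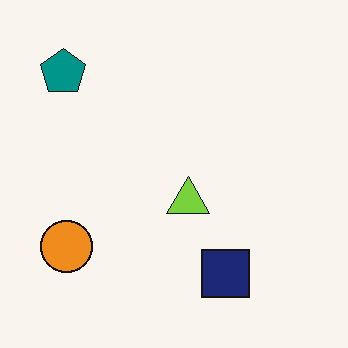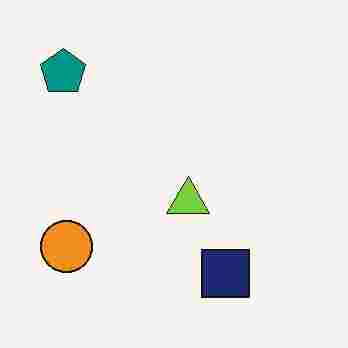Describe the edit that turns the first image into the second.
The image was degraded with heavy JPEG compression.

Blocky 8×8 compression artifacts appear around shape edges and the flat background shows ringing — characteristic JPEG degradation.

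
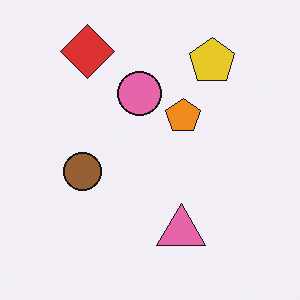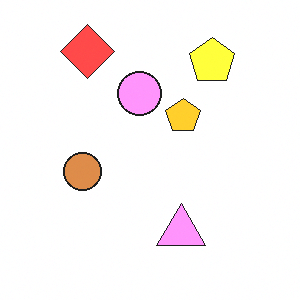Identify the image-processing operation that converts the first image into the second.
Brightened a lot.

Every pixel — background and shapes alike — is uniformly brightened.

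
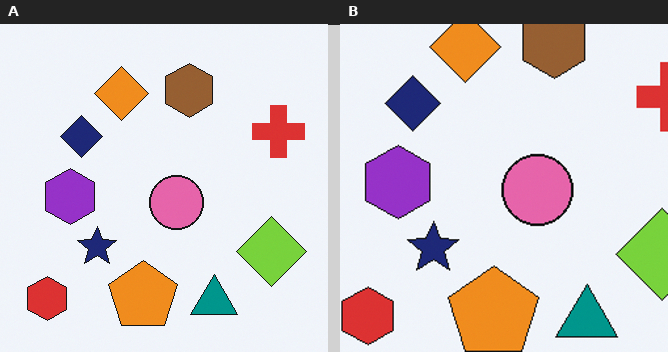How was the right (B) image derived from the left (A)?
It was cropped slightly and scaled back up.

The visible shapes are larger and the field of view is narrower; shapes near the original edges may be partly or wholly outside the frame — a crop-and-rescale.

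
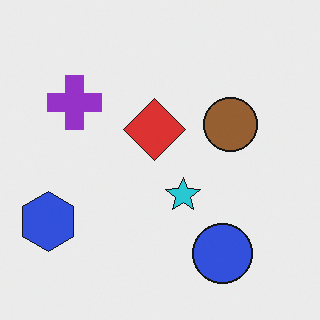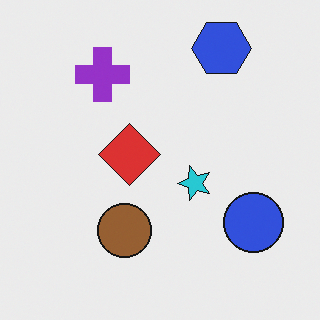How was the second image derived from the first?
The transformation is: transposed (reflected across the top-left ↔ bottom-right diagonal).

Shapes have swapped their row and column positions — what was in the top-right is now in the bottom-left — a diagonal reflection.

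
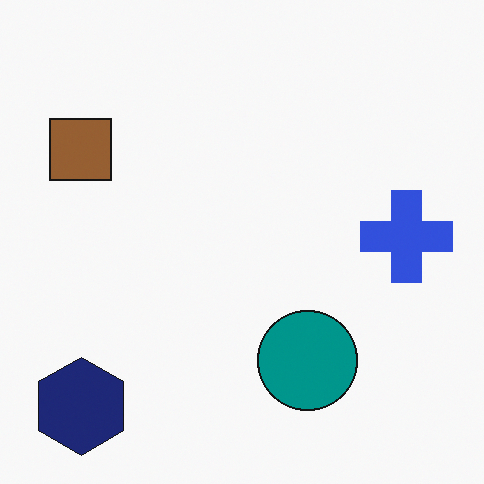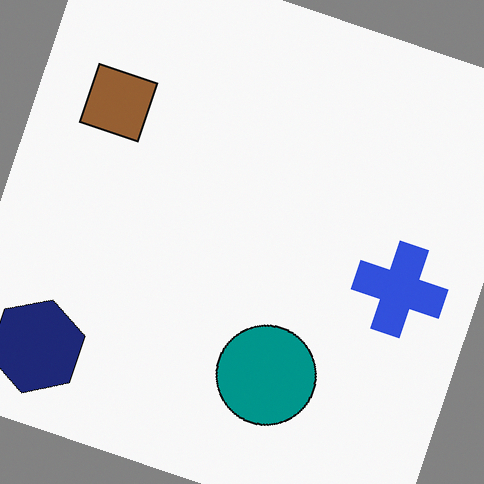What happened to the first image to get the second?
The second image is the first rotated clockwise by a moderate amount.

Every shape is tilted by the same angle and the image corners show triangular fill wedges — a whole-image rotation by a non-right angle.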